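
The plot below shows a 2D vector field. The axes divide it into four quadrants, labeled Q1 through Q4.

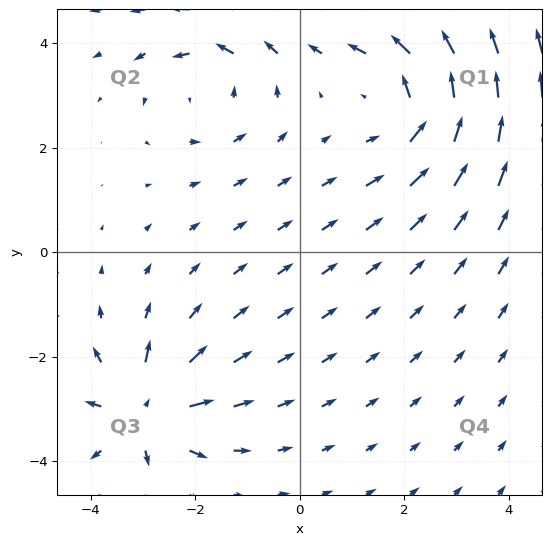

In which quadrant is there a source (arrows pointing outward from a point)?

The source sits at approximately (-3.0, -3.1), which lies in quadrant Q3. The divergence there is about +5, positive as expected for a source.

Q3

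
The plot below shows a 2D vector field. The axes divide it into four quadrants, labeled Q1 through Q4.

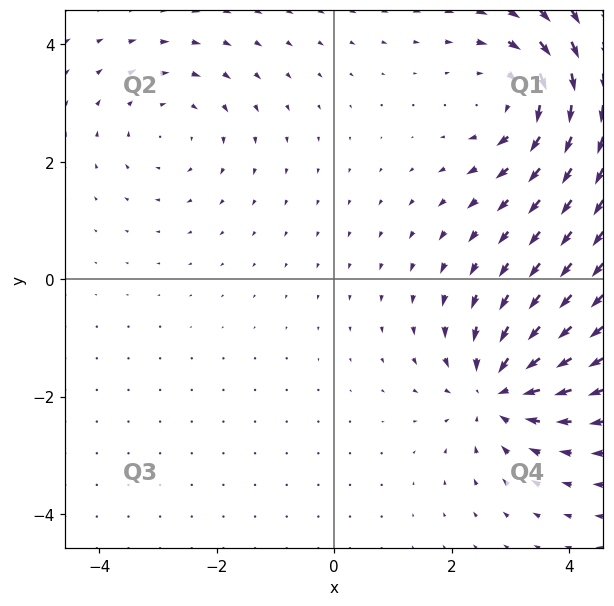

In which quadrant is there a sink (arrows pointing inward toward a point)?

The sink sits at approximately (2.8, -1.9), which lies in quadrant Q4. The divergence there is about -5, negative as expected for a sink.

Q4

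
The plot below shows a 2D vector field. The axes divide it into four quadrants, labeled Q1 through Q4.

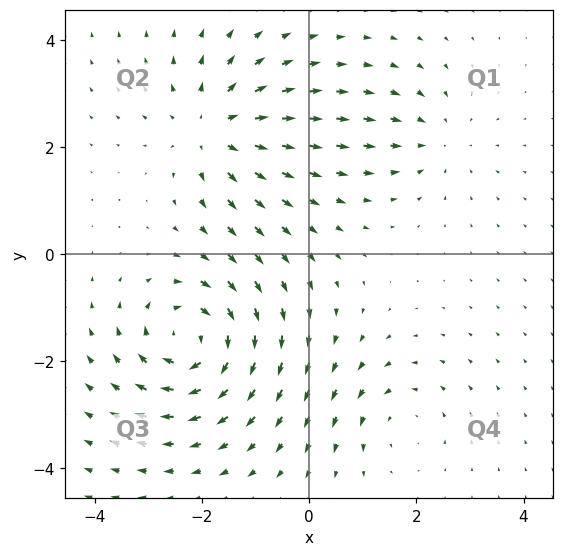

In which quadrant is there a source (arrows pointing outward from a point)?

The source sits at approximately (-1.8, 2.3), which lies in quadrant Q2. The divergence there is about +4, positive as expected for a source.

Q2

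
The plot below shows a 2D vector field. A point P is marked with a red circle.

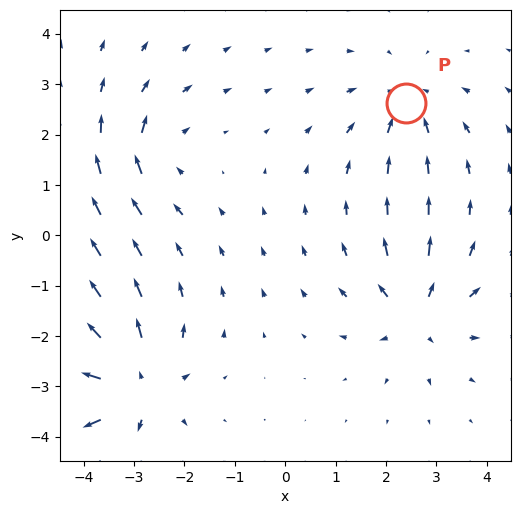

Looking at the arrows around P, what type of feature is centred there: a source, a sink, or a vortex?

At P (2.4, 2.6) the arrows converge inward. Divergence about -3, curl ≈0 — negative divergence with near-zero curl is a sink.

sink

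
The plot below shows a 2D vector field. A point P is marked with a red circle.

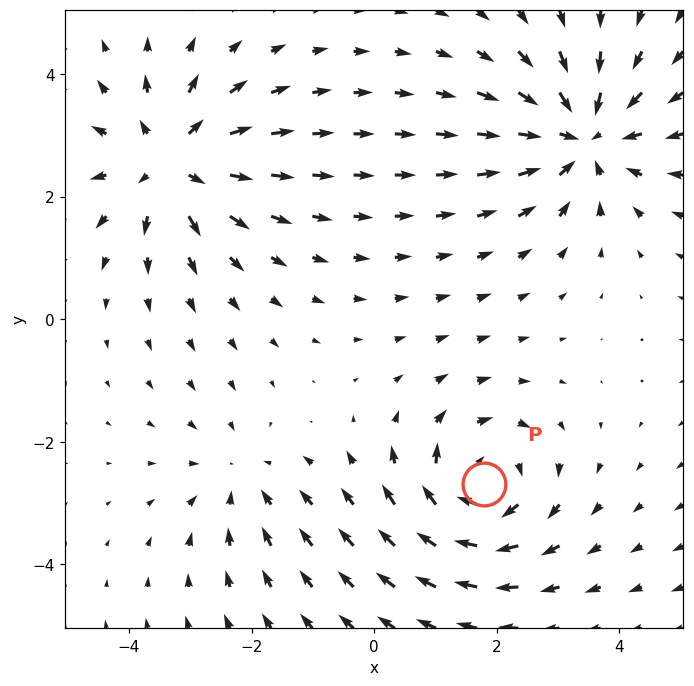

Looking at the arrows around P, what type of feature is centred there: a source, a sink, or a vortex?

vortex

At P (1.8, -2.7) the arrows circulate clockwise. Divergence ≈0, curl about -5 — near-zero divergence with nonzero curl is a vortex.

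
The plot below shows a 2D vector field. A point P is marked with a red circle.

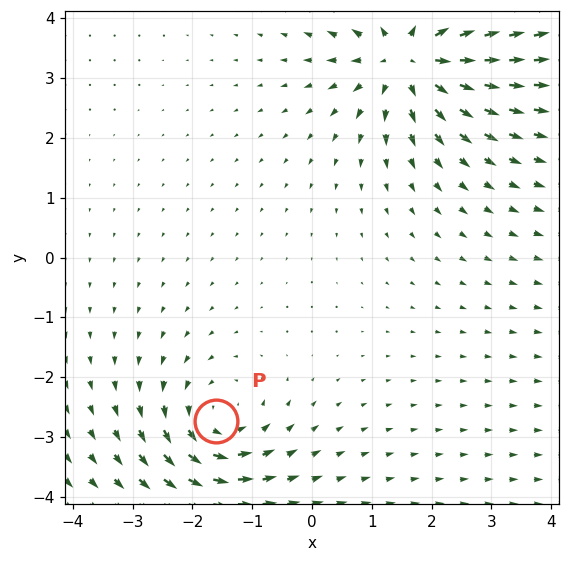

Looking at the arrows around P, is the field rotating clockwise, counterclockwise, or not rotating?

counterclockwise

Near P at (-1.6, -2.7) the arrows circulate counterclockwise. The curl (z-component) there is about +3; positive curl means counterclockwise rotation.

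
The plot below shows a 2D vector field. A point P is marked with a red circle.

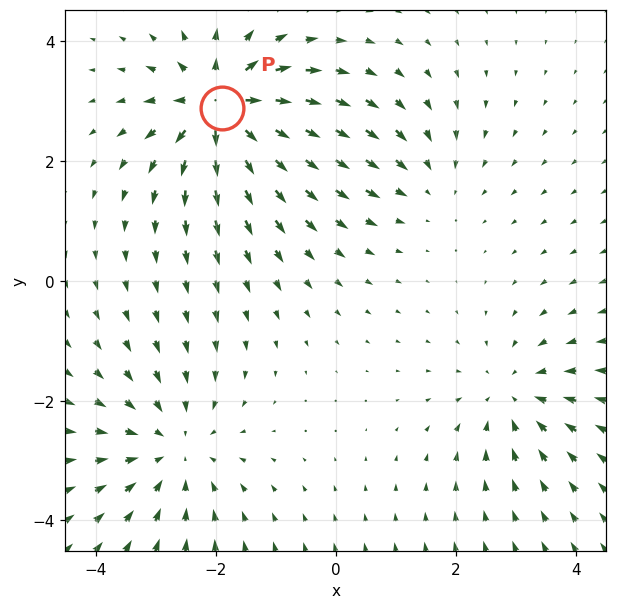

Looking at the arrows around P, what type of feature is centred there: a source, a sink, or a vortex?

source

At P (-1.9, 2.9) the arrows spread outward. Divergence about +7, curl ≈0 — positive divergence with near-zero curl is a source.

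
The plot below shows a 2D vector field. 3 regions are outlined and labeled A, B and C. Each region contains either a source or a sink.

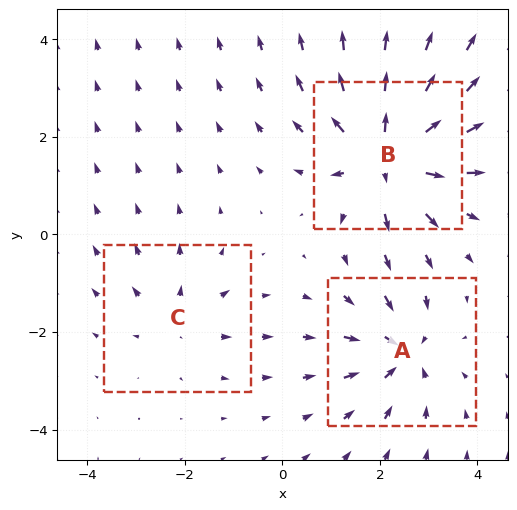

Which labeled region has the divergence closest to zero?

Divergence at each region's feature centre — A: about -4, B: about +5, C: about +2. Region C is closest to zero.

C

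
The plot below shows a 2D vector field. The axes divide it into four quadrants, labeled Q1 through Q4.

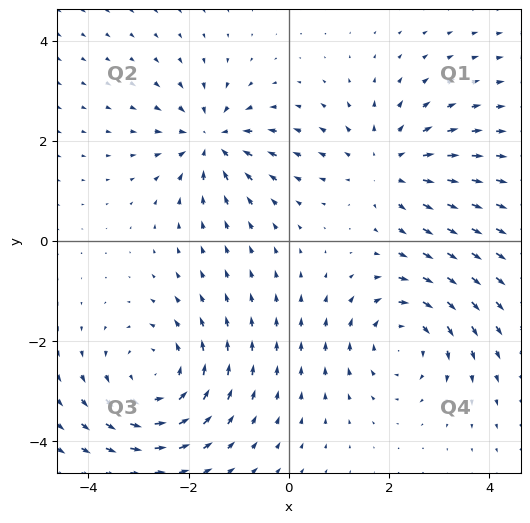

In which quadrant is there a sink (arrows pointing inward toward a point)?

Q2

The sink sits at approximately (-1.5, 2.0), which lies in quadrant Q2. The divergence there is about -5, negative as expected for a sink.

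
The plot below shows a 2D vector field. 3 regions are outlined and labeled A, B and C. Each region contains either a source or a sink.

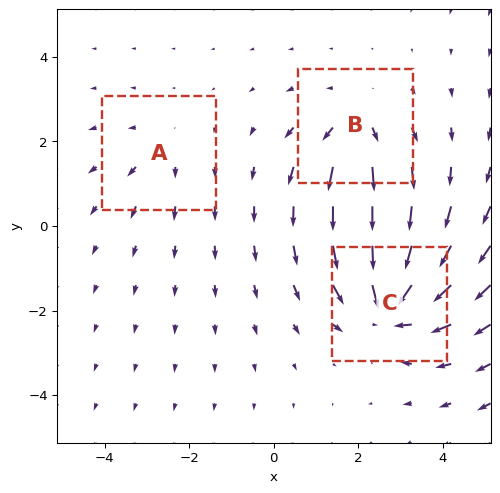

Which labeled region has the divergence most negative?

Divergence at each region's feature centre — A: about +2, B: about +4, C: about -6. Region C is most negative.

C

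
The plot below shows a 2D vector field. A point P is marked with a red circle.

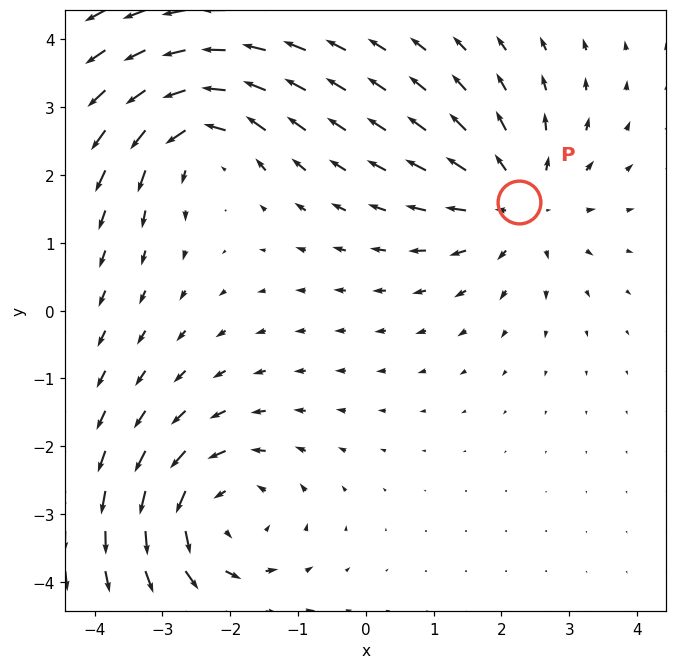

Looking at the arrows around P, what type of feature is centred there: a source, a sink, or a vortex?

At P (2.3, 1.6) the arrows spread outward. Divergence about +3, curl ≈0 — positive divergence with near-zero curl is a source.

source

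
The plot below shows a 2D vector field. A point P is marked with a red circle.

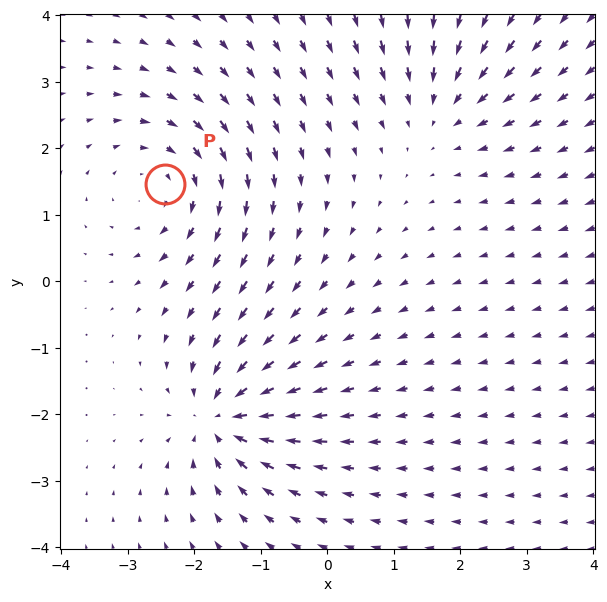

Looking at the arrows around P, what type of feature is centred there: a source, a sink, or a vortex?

vortex

At P (-2.4, 1.5) the arrows circulate clockwise. Divergence ≈0, curl about -4 — near-zero divergence with nonzero curl is a vortex.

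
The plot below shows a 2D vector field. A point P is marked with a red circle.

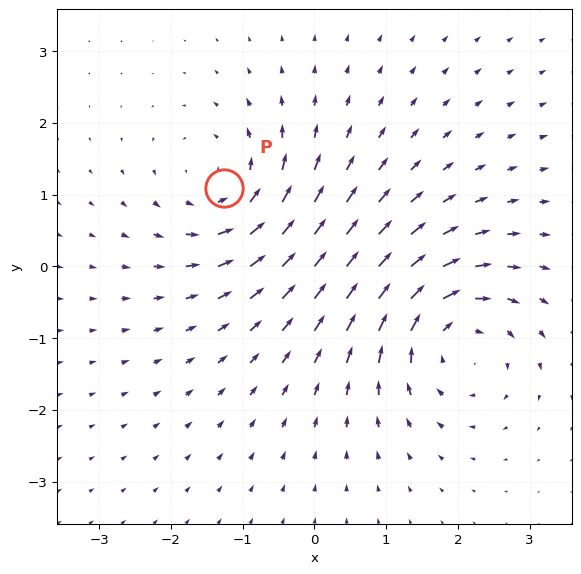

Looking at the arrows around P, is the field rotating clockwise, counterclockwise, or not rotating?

counterclockwise

Near P at (-1.3, 1.1) the arrows circulate counterclockwise. The curl (z-component) there is about +4; positive curl means counterclockwise rotation.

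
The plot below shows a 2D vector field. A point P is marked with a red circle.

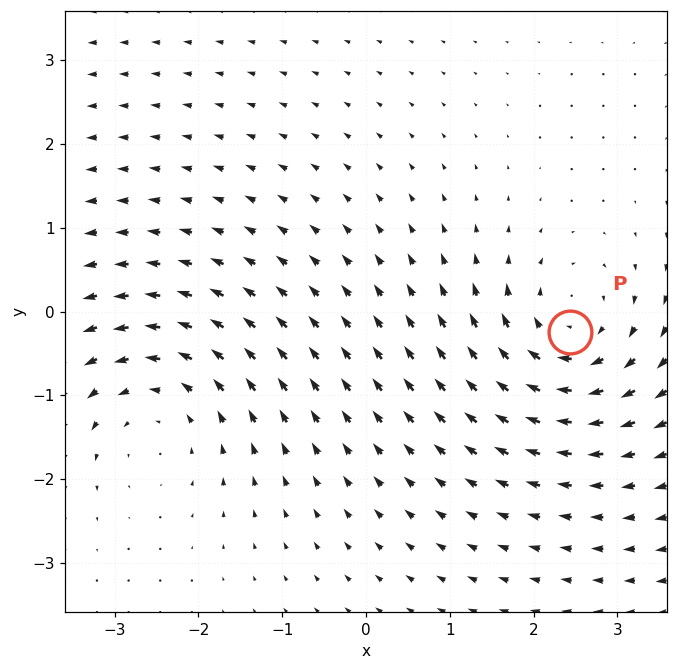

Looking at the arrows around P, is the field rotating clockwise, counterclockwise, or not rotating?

clockwise

Near P at (2.4, -0.2) the arrows circulate clockwise. The curl (z-component) there is about -4; negative curl means clockwise rotation.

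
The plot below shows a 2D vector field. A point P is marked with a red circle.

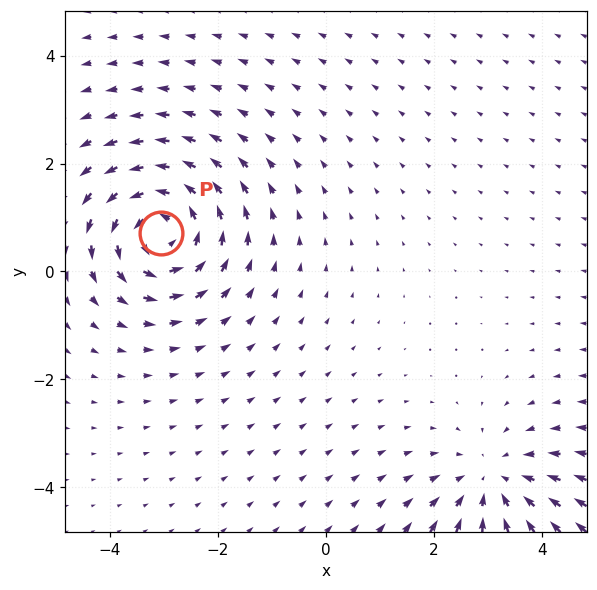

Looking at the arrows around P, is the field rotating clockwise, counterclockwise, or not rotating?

Near P at (-3.0, 0.7) the arrows circulate counterclockwise. The curl (z-component) there is about +6; positive curl means counterclockwise rotation.

counterclockwise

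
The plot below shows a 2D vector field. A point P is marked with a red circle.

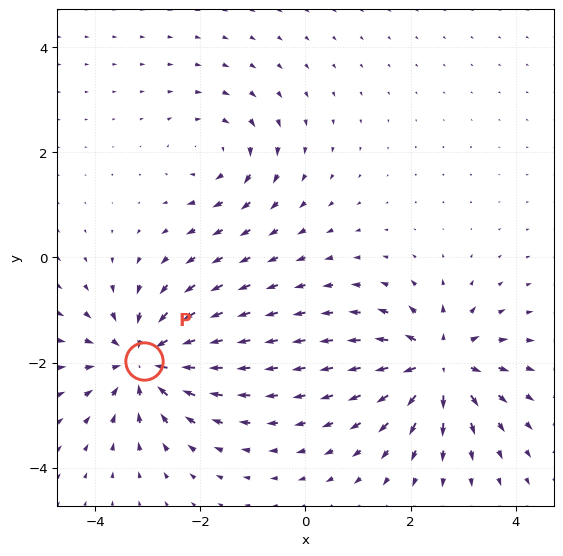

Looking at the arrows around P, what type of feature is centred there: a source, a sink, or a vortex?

sink

At P (-3.1, -2.0) the arrows converge inward. Divergence about -5, curl ≈0 — negative divergence with near-zero curl is a sink.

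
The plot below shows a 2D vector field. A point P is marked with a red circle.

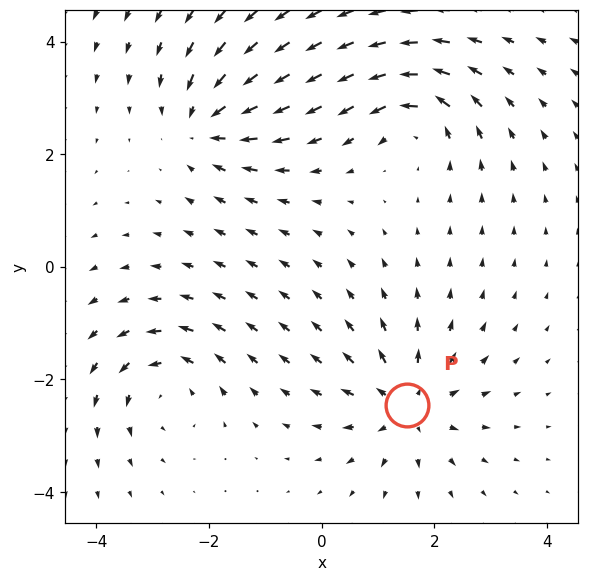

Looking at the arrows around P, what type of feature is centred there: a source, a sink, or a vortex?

source

At P (1.5, -2.5) the arrows spread outward. Divergence about +5, curl ≈0 — positive divergence with near-zero curl is a source.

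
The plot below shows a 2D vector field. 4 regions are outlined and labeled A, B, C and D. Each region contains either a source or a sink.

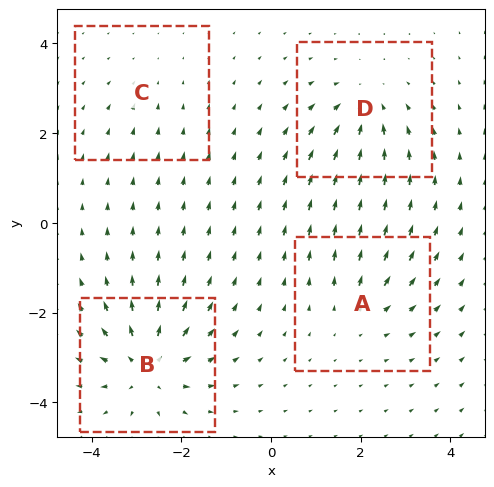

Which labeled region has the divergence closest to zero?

Divergence at each region's feature centre — A: about +4, B: about +7, C: about -2, D: about -5. Region C is closest to zero.

C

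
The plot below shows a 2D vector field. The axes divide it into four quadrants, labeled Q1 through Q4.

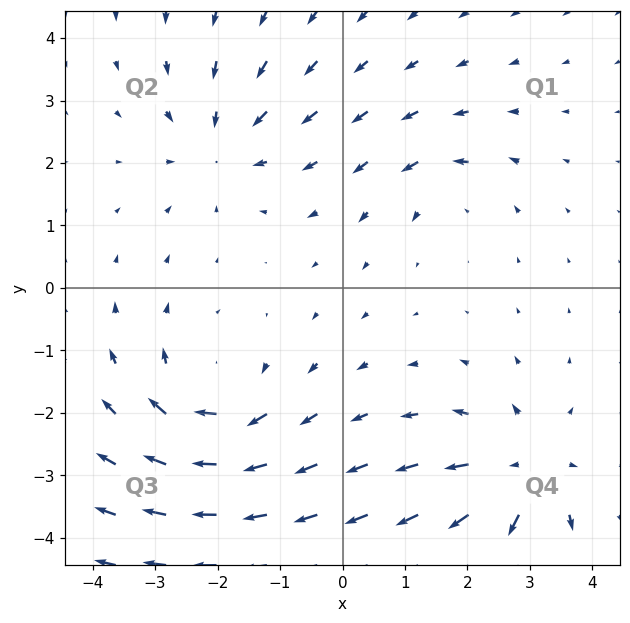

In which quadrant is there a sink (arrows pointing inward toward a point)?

Q2

The sink sits at approximately (-1.9, 2.3), which lies in quadrant Q2. The divergence there is about -3, negative as expected for a sink.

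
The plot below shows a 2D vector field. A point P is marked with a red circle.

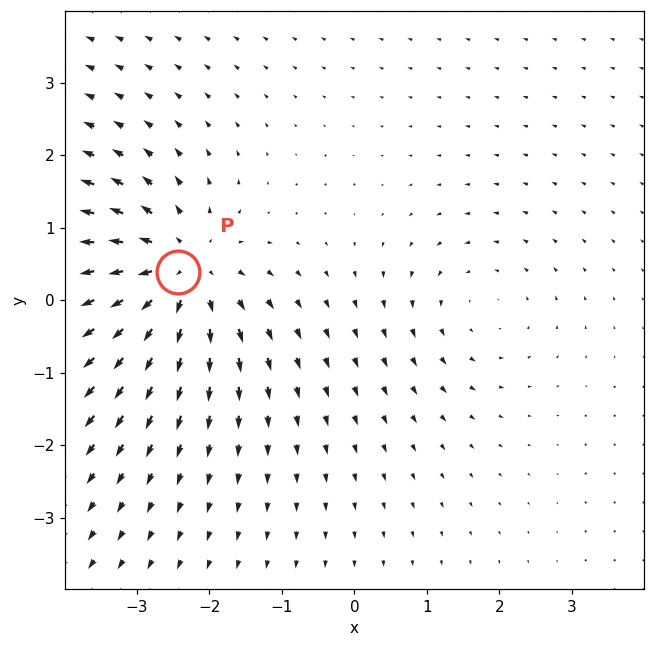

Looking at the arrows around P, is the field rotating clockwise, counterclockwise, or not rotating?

Near P at (-2.4, 0.4) the arrows show no circulation. The curl there is ≈0.

not rotating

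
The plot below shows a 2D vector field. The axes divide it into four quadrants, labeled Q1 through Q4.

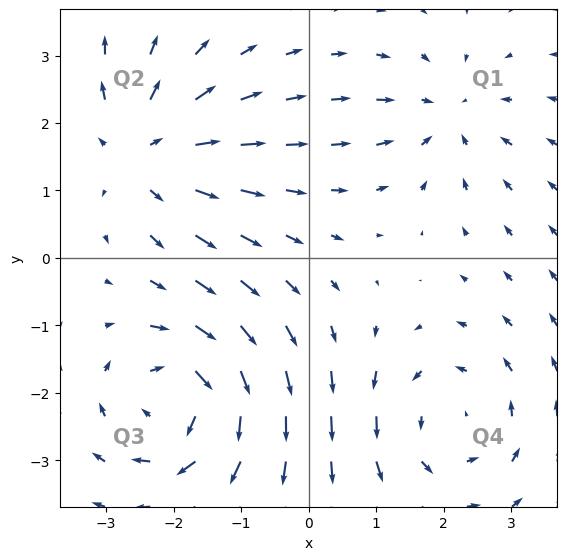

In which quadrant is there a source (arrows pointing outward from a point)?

The source sits at approximately (-2.5, 1.6), which lies in quadrant Q2. The divergence there is about +4, positive as expected for a source.

Q2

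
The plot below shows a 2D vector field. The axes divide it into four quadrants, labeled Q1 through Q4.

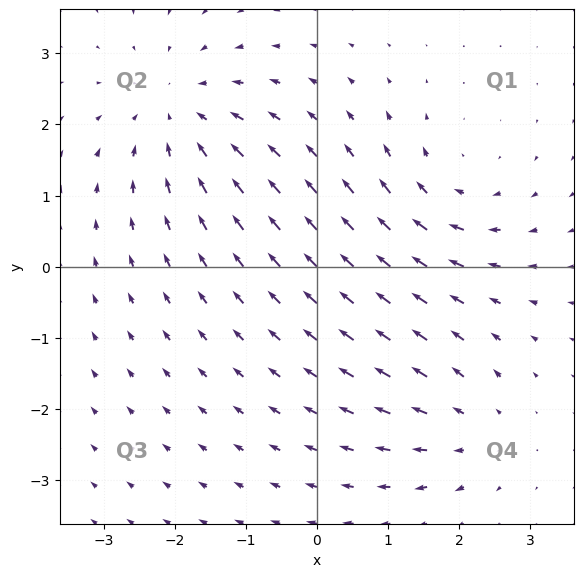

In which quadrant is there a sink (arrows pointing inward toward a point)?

Q2

The sink sits at approximately (-1.9, 2.2), which lies in quadrant Q2. The divergence there is about -4, negative as expected for a sink.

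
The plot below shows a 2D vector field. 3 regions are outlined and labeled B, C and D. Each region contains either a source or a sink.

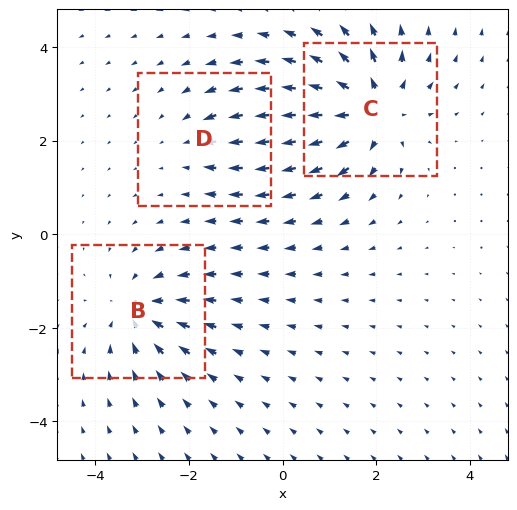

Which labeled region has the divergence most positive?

C

Divergence at each region's feature centre — B: about -3, C: about +5, D: about -2. Region C is most positive.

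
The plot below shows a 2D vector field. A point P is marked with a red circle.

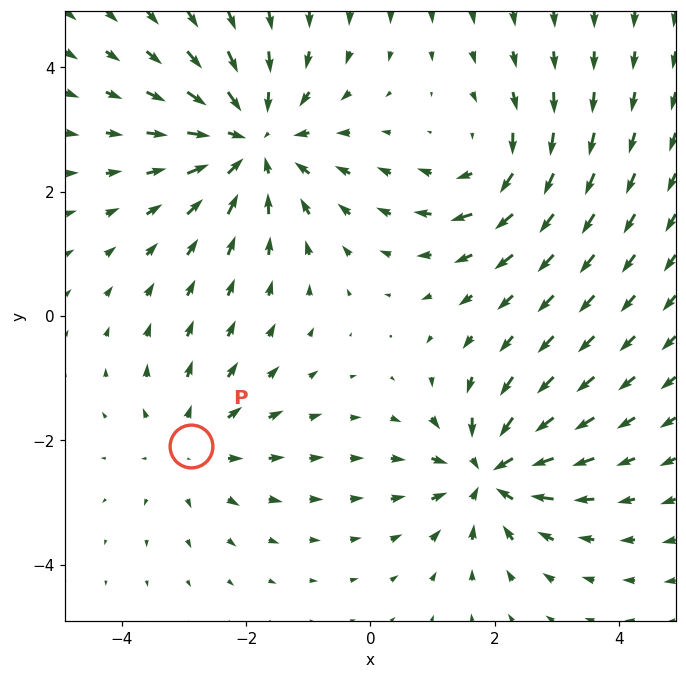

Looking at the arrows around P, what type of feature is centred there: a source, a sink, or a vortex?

At P (-2.9, -2.1) the arrows spread outward. Divergence about +3, curl ≈0 — positive divergence with near-zero curl is a source.

source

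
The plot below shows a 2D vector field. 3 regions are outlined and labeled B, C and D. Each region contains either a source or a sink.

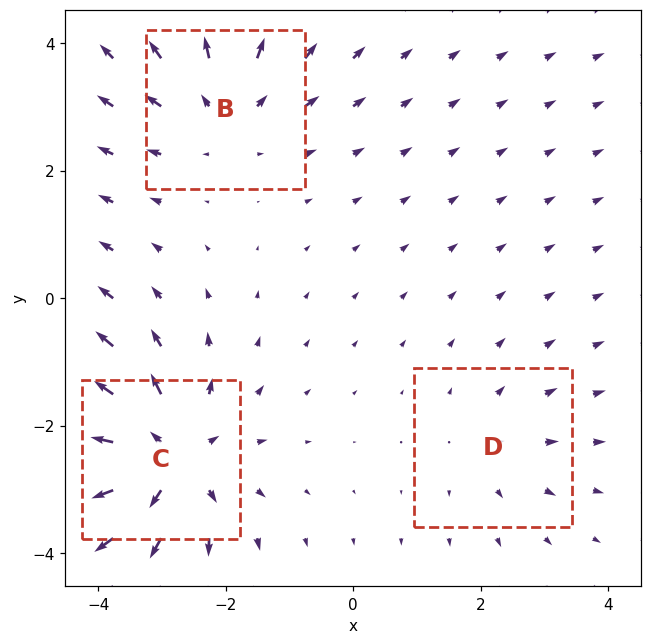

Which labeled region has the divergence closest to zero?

Divergence at each region's feature centre — B: about +3, C: about +5, D: about +2. Region D is closest to zero.

D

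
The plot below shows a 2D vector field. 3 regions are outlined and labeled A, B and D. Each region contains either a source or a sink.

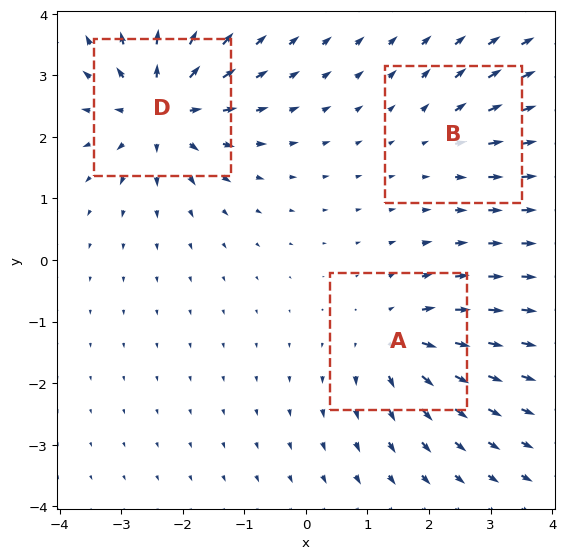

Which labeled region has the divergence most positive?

D

Divergence at each region's feature centre — A: about +4, B: about +3, D: about +6. Region D is most positive.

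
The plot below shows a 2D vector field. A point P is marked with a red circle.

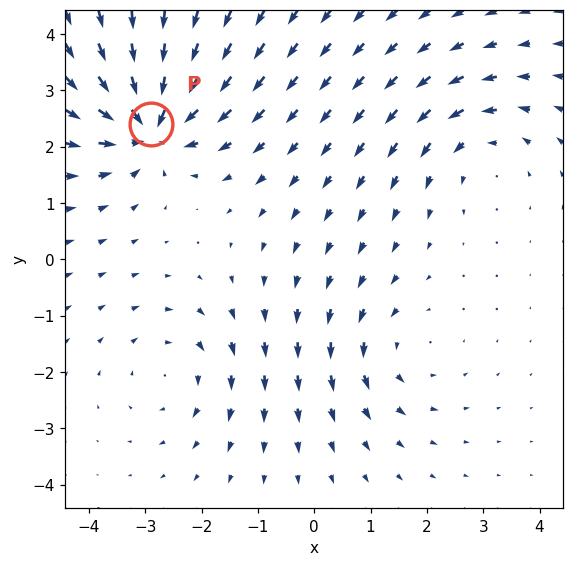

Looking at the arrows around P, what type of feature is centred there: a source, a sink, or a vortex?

sink

At P (-2.9, 2.4) the arrows converge inward. Divergence about -6, curl ≈0 — negative divergence with near-zero curl is a sink.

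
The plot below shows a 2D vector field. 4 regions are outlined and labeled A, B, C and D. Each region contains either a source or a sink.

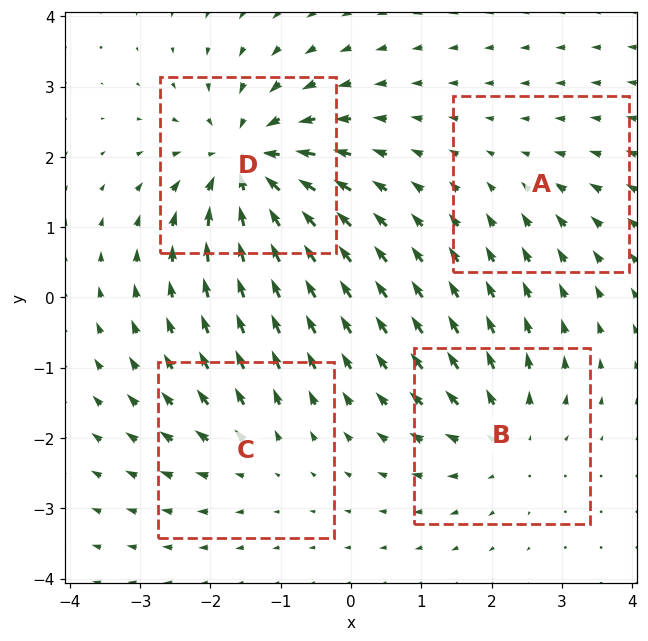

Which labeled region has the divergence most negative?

D

Divergence at each region's feature centre — A: about -2, B: about +5, C: about +3, D: about -8. Region D is most negative.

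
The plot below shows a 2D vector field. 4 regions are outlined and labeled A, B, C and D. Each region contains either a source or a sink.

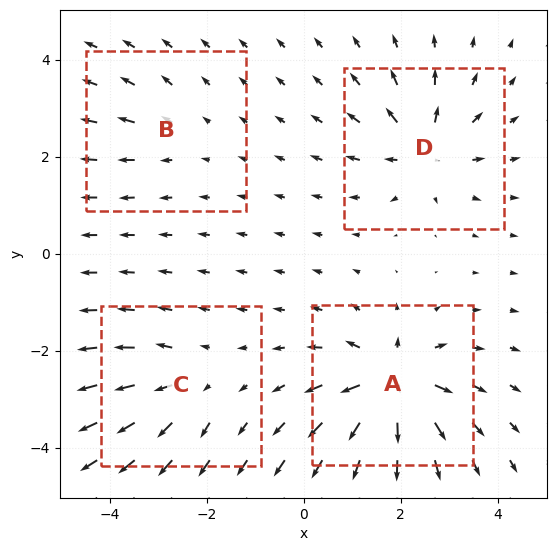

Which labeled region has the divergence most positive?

Divergence at each region's feature centre — A: about +9, B: about +3, C: about +4, D: about +6. Region A is most positive.

A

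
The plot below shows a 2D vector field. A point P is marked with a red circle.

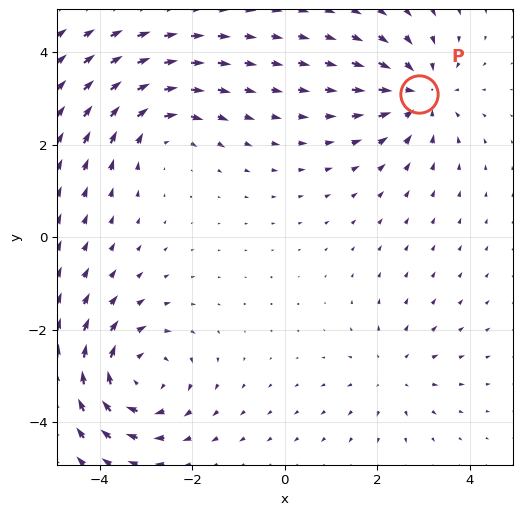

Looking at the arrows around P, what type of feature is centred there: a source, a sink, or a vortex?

At P (2.9, 3.1) the arrows converge inward. Divergence about -4, curl ≈0 — negative divergence with near-zero curl is a sink.

sink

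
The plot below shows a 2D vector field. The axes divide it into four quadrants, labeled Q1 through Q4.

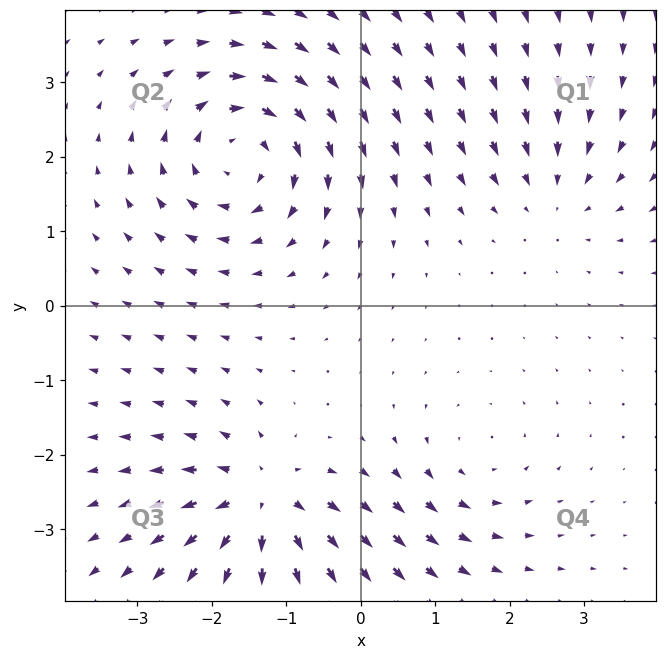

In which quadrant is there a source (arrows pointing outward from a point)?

Q3

The source sits at approximately (-1.3, -2.7), which lies in quadrant Q3. The divergence there is about +6, positive as expected for a source.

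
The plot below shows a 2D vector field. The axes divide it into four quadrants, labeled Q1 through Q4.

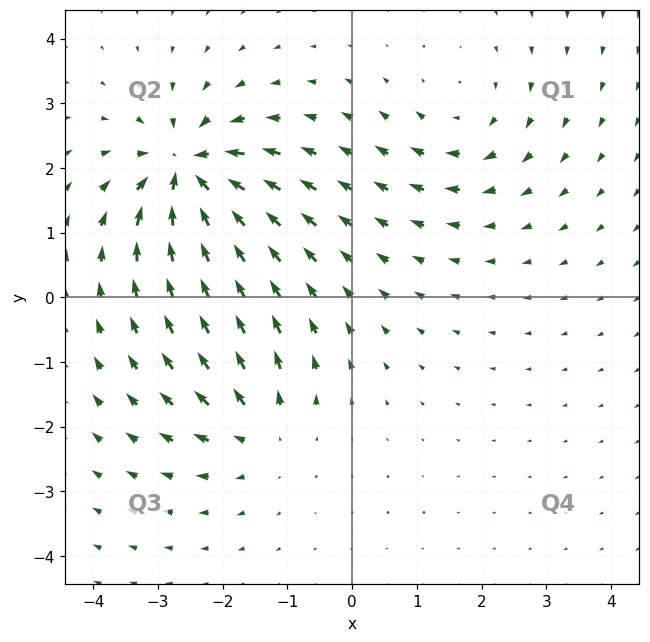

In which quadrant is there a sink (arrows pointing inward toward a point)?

The sink sits at approximately (-2.5, 2.0), which lies in quadrant Q2. The divergence there is about -6, negative as expected for a sink.

Q2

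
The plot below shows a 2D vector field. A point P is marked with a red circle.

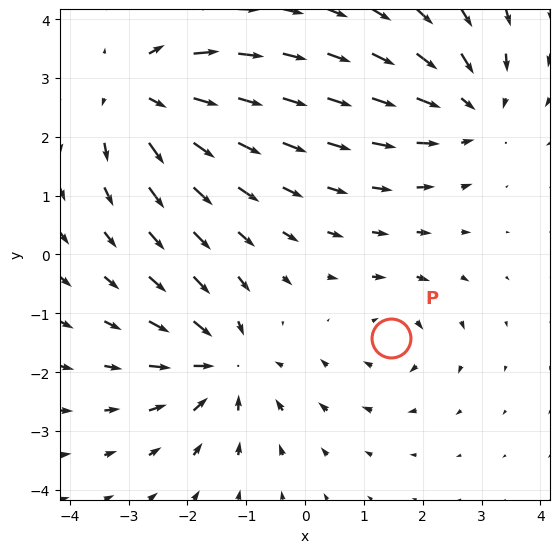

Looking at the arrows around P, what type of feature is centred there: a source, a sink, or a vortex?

vortex

At P (1.5, -1.4) the arrows circulate clockwise. Divergence ≈0, curl about -4 — near-zero divergence with nonzero curl is a vortex.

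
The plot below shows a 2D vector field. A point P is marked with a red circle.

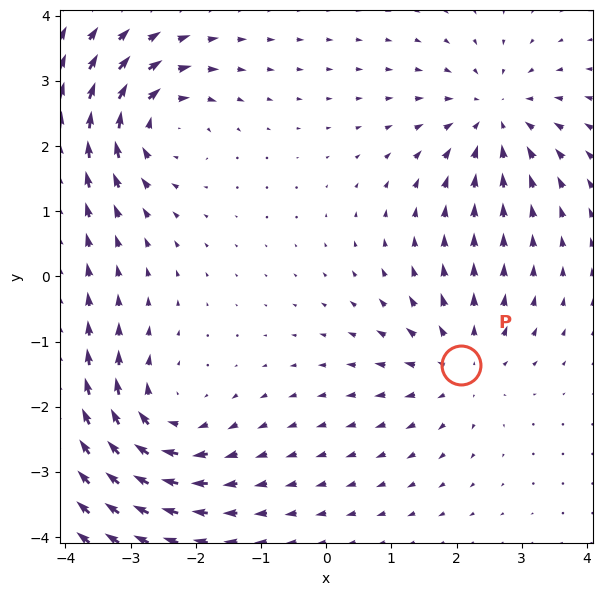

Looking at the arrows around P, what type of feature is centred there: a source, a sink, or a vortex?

At P (2.1, -1.4) the arrows spread outward. Divergence about +4, curl ≈0 — positive divergence with near-zero curl is a source.

source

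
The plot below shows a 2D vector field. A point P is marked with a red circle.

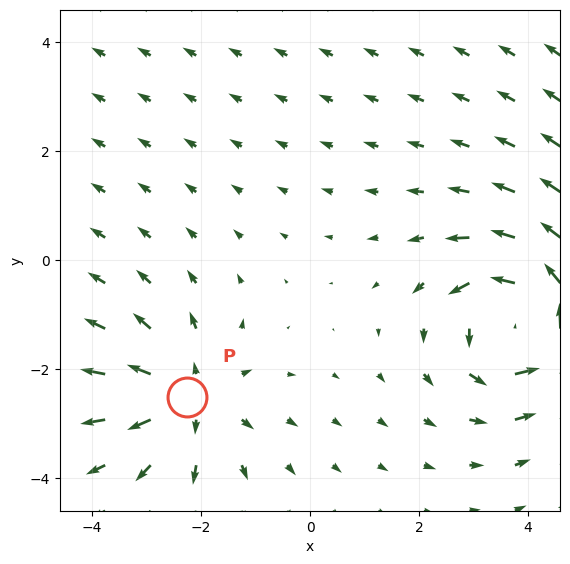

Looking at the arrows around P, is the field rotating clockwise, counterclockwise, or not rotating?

Near P at (-2.3, -2.5) the arrows show no circulation. The curl there is ≈0.

not rotating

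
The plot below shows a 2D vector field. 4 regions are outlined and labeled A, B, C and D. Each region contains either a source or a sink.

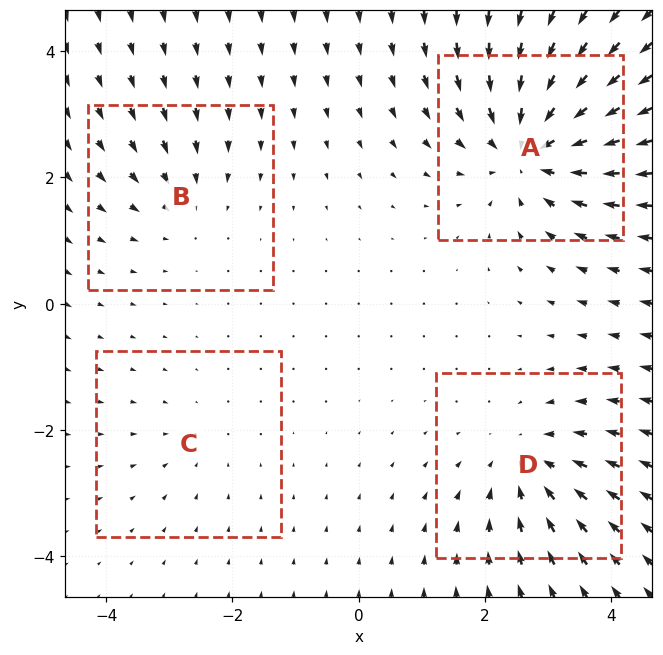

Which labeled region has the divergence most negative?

Divergence at each region's feature centre — A: about -7, B: about -3, C: about -2, D: about -5. Region A is most negative.

A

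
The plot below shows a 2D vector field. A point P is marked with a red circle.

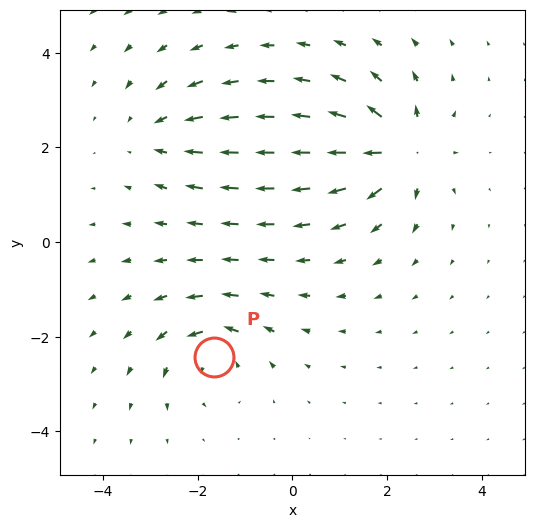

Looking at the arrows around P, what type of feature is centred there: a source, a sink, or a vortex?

vortex

At P (-1.7, -2.4) the arrows circulate counterclockwise. Divergence ≈0, curl about +4 — near-zero divergence with nonzero curl is a vortex.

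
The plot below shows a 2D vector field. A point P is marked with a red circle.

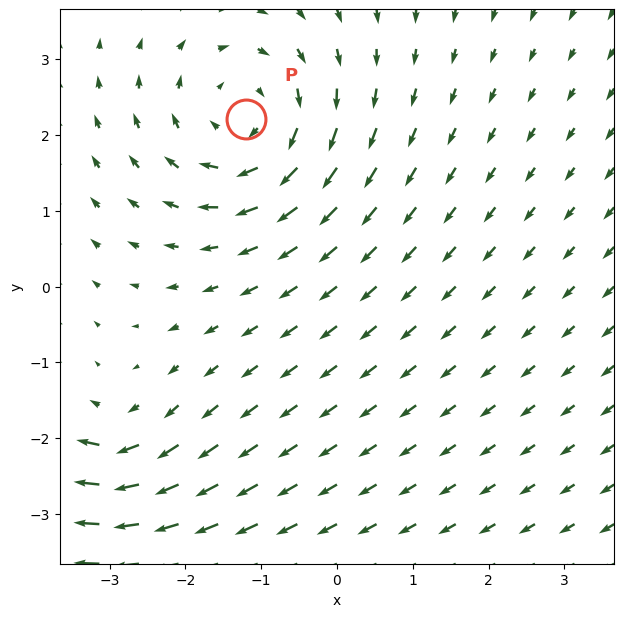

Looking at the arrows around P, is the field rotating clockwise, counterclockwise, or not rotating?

Near P at (-1.2, 2.2) the arrows circulate clockwise. The curl (z-component) there is about -3; negative curl means clockwise rotation.

clockwise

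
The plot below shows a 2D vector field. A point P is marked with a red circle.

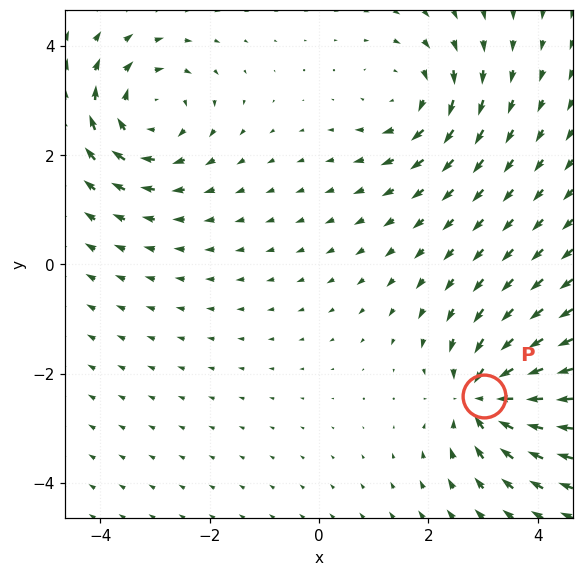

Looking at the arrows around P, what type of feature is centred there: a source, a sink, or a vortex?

sink

At P (3.0, -2.4) the arrows converge inward. Divergence about -6, curl ≈0 — negative divergence with near-zero curl is a sink.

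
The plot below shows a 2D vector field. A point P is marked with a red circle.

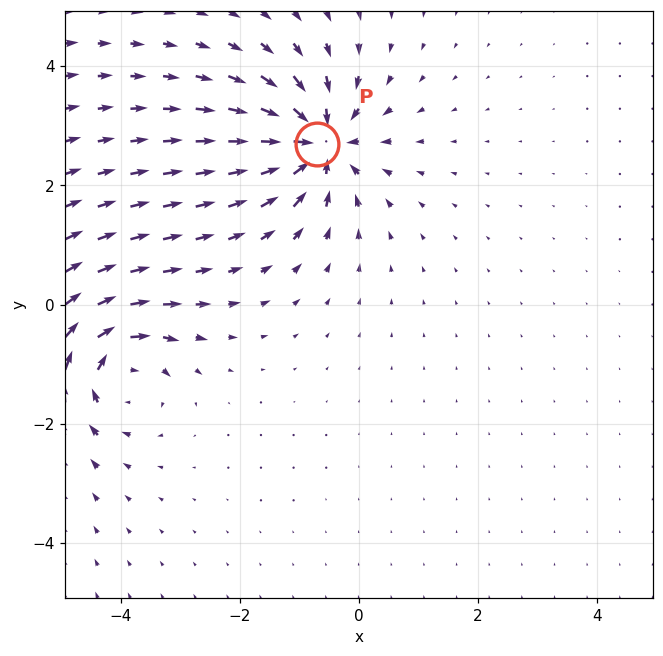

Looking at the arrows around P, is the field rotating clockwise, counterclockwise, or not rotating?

Near P at (-0.7, 2.7) the arrows show no circulation. The curl there is ≈0.

not rotating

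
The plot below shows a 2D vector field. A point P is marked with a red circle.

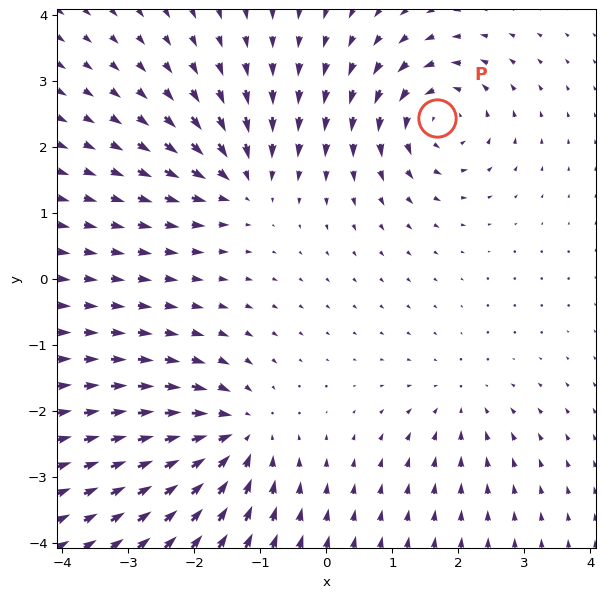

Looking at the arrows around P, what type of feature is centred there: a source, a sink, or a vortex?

At P (1.7, 2.4) the arrows circulate counterclockwise. Divergence ≈0, curl about +6 — near-zero divergence with nonzero curl is a vortex.

vortex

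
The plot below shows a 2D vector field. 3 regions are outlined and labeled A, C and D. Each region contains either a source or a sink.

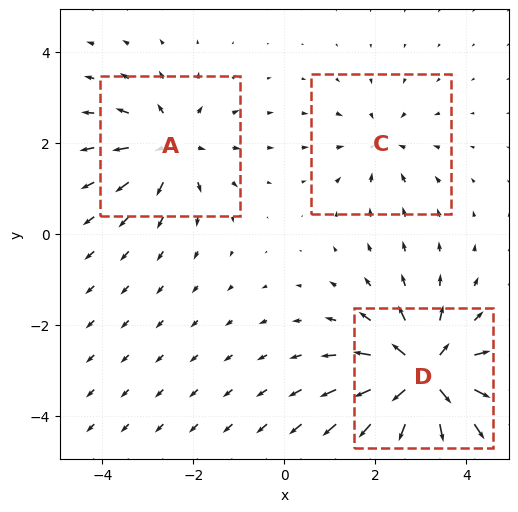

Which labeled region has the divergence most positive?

D

Divergence at each region's feature centre — A: about +4, C: about -2, D: about +6. Region D is most positive.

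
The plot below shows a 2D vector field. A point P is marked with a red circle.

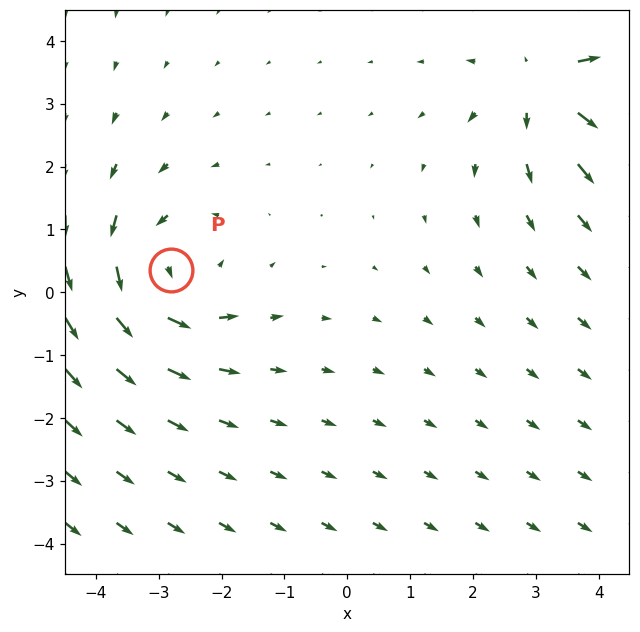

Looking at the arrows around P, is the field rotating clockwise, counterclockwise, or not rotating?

counterclockwise

Near P at (-2.8, 0.4) the arrows circulate counterclockwise. The curl (z-component) there is about +3; positive curl means counterclockwise rotation.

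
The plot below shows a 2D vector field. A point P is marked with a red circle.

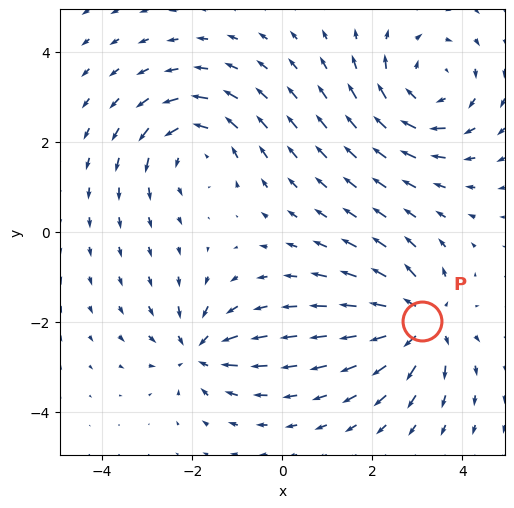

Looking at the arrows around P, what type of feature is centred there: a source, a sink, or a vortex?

At P (3.1, -2.0) the arrows spread outward. Divergence about +4, curl ≈0 — positive divergence with near-zero curl is a source.

source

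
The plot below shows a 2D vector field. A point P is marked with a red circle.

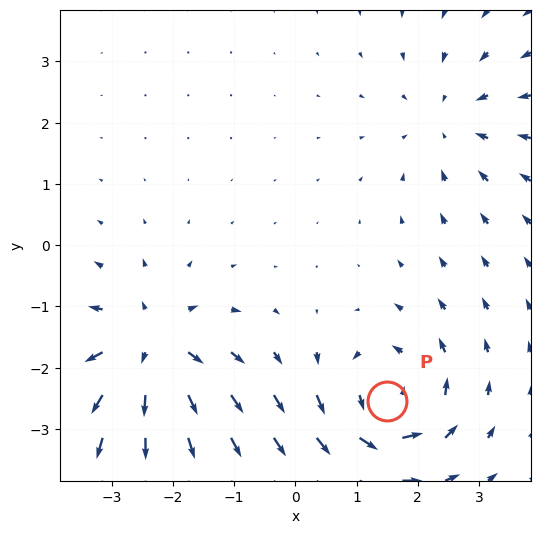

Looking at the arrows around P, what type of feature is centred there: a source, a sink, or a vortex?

vortex

At P (1.5, -2.5) the arrows circulate counterclockwise. Divergence ≈0, curl about +6 — near-zero divergence with nonzero curl is a vortex.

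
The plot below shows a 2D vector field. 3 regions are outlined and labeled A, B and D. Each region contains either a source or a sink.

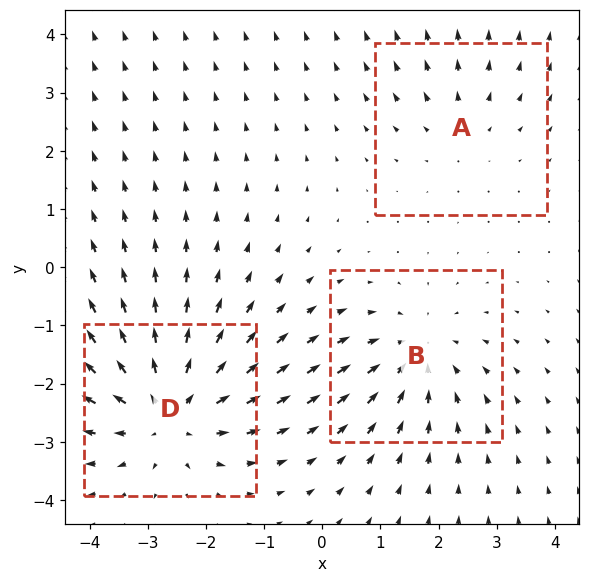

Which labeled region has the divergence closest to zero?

A

Divergence at each region's feature centre — A: about +2, B: about -3, D: about +4. Region A is closest to zero.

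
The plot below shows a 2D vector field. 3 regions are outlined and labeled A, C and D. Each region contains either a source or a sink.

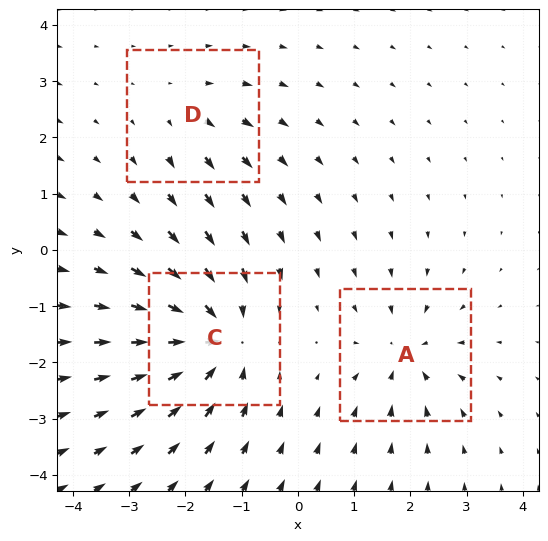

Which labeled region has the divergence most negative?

C

Divergence at each region's feature centre — A: about -4, C: about -6, D: about +2. Region C is most negative.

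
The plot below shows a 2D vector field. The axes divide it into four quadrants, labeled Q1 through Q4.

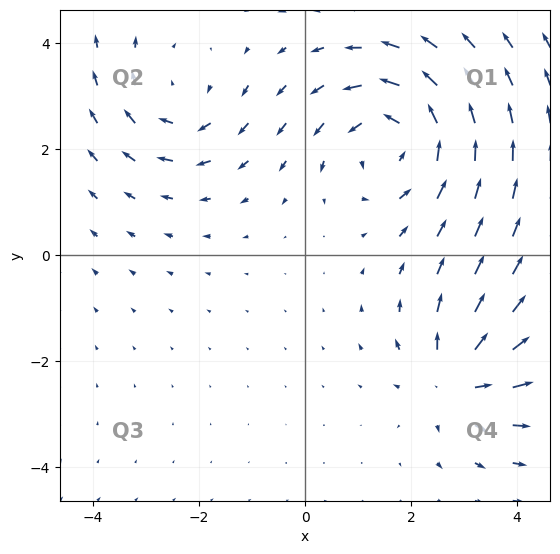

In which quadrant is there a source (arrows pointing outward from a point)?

The source sits at approximately (2.9, -2.4), which lies in quadrant Q4. The divergence there is about +4, positive as expected for a source.

Q4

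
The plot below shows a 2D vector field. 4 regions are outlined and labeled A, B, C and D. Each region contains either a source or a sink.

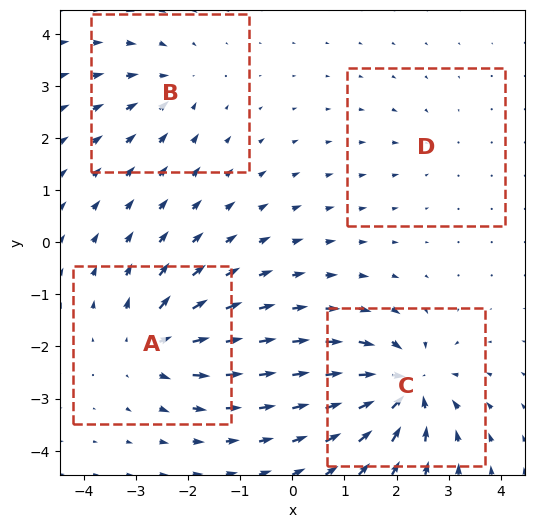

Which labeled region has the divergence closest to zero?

D

Divergence at each region's feature centre — A: about +6, B: about -4, C: about -8, D: about -2. Region D is closest to zero.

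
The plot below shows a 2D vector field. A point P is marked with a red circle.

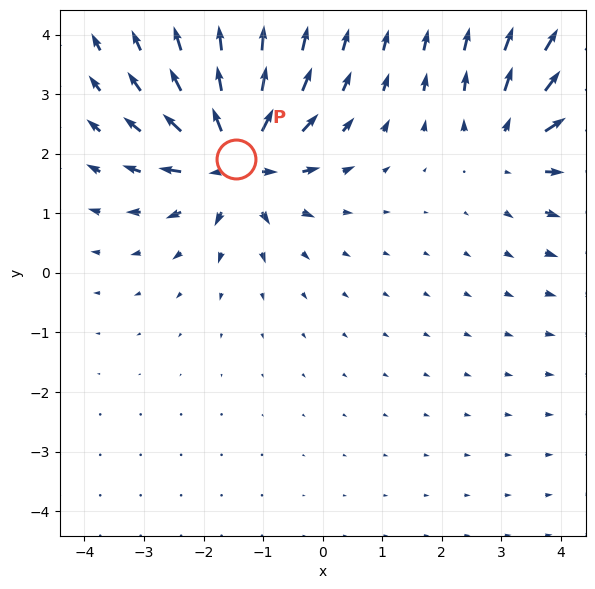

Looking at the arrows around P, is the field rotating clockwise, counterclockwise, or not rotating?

not rotating

Near P at (-1.5, 1.9) the arrows show no circulation. The curl there is ≈0.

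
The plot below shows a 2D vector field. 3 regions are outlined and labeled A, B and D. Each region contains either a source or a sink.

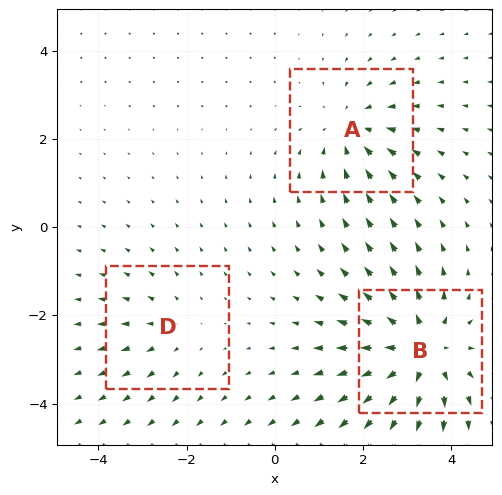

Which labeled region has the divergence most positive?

B

Divergence at each region's feature centre — A: about -3, B: about +5, D: about +2. Region B is most positive.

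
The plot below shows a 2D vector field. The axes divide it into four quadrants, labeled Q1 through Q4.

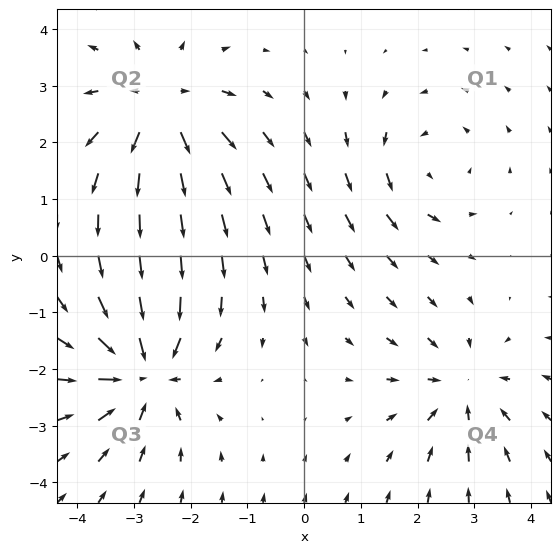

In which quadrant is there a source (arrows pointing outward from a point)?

Q2

The source sits at approximately (-2.5, 2.6), which lies in quadrant Q2. The divergence there is about +4, positive as expected for a source.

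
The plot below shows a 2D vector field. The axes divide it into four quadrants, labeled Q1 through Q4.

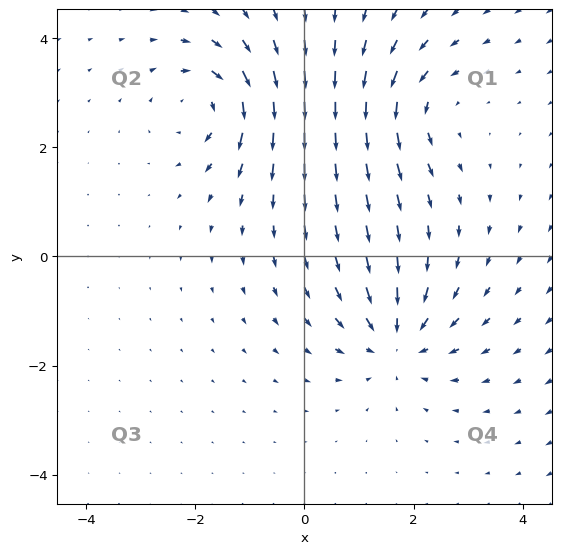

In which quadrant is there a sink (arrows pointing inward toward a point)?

The sink sits at approximately (1.7, -1.5), which lies in quadrant Q4. The divergence there is about -5, negative as expected for a sink.

Q4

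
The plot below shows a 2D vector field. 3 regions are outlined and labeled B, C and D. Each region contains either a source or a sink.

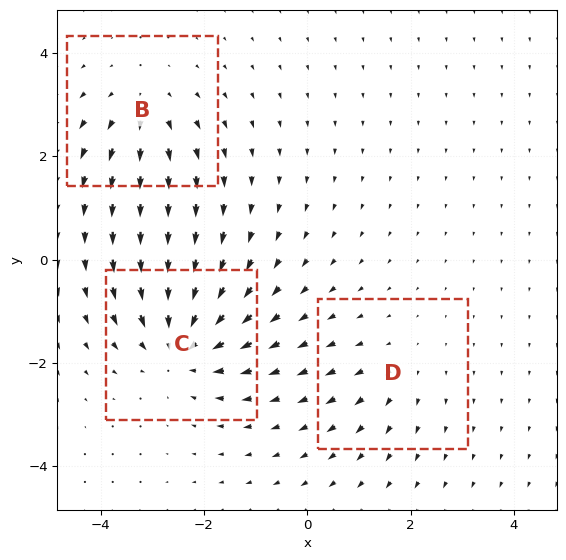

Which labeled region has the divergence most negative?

C

Divergence at each region's feature centre — B: about +3, C: about -5, D: about +2. Region C is most negative.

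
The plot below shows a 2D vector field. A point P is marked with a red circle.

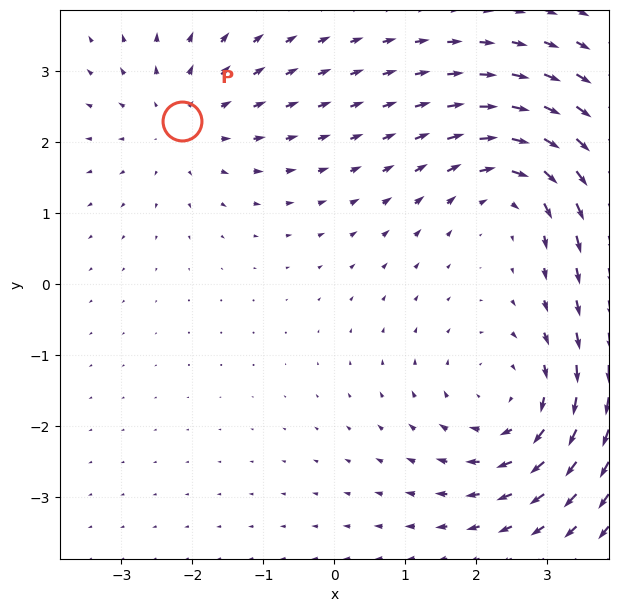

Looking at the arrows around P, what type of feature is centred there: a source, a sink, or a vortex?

At P (-2.1, 2.3) the arrows spread outward. Divergence about +3, curl ≈0 — positive divergence with near-zero curl is a source.

source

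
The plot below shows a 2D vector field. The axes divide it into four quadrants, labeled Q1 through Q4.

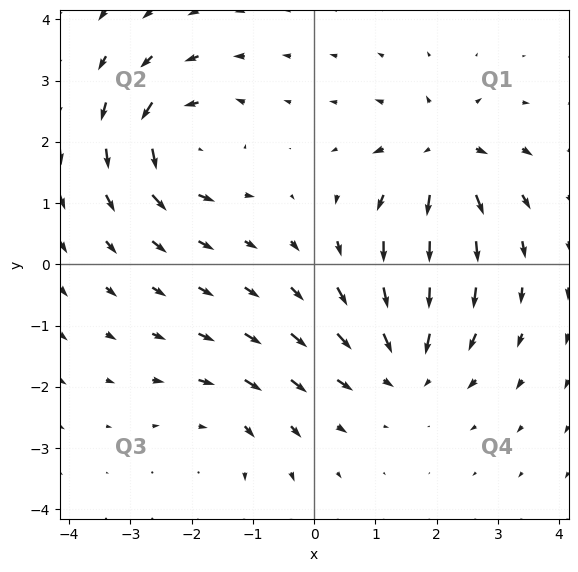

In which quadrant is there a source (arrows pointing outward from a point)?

Q1

The source sits at approximately (2.1, 1.8), which lies in quadrant Q1. The divergence there is about +6, positive as expected for a source.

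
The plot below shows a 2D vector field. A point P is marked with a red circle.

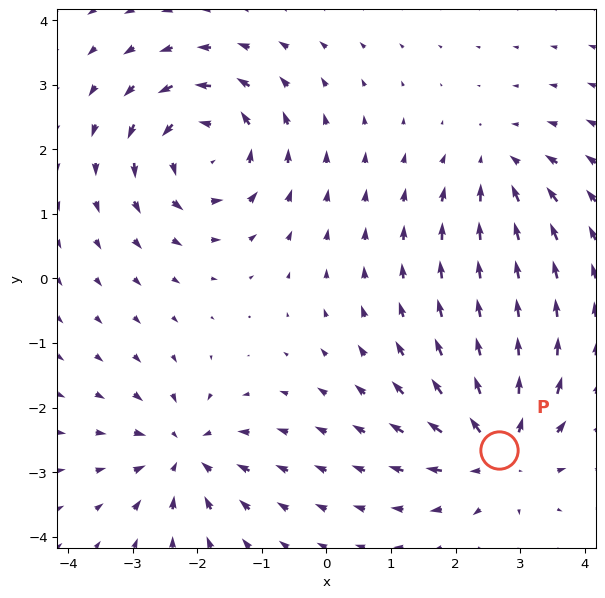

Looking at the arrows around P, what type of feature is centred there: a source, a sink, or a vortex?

source

At P (2.7, -2.7) the arrows spread outward. Divergence about +5, curl ≈0 — positive divergence with near-zero curl is a source.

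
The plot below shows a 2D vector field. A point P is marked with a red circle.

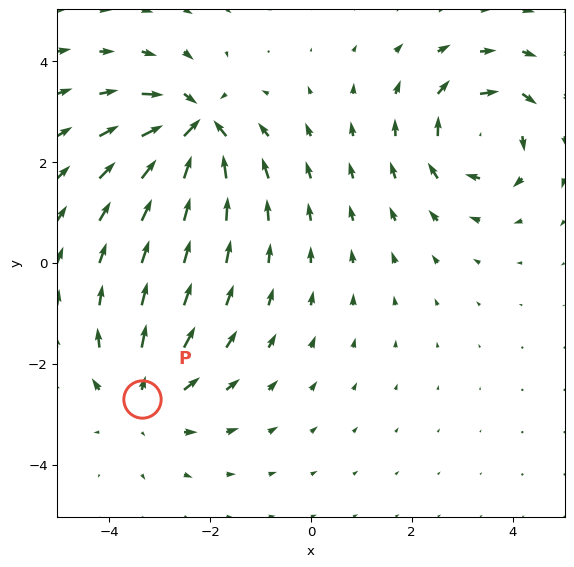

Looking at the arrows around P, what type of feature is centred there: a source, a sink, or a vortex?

At P (-3.3, -2.7) the arrows spread outward. Divergence about +3, curl ≈0 — positive divergence with near-zero curl is a source.

source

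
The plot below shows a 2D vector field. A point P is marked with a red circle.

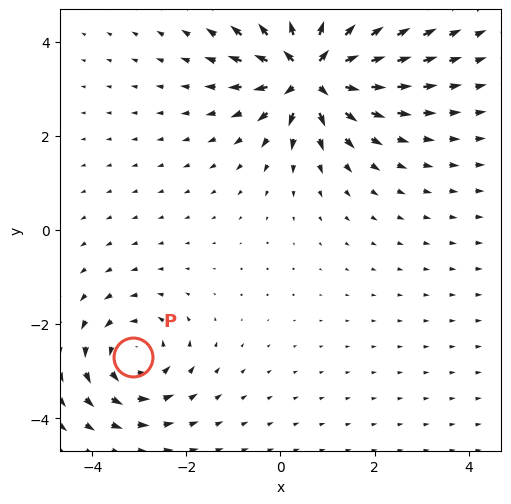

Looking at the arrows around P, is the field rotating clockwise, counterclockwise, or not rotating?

counterclockwise

Near P at (-3.1, -2.7) the arrows circulate counterclockwise. The curl (z-component) there is about +3; positive curl means counterclockwise rotation.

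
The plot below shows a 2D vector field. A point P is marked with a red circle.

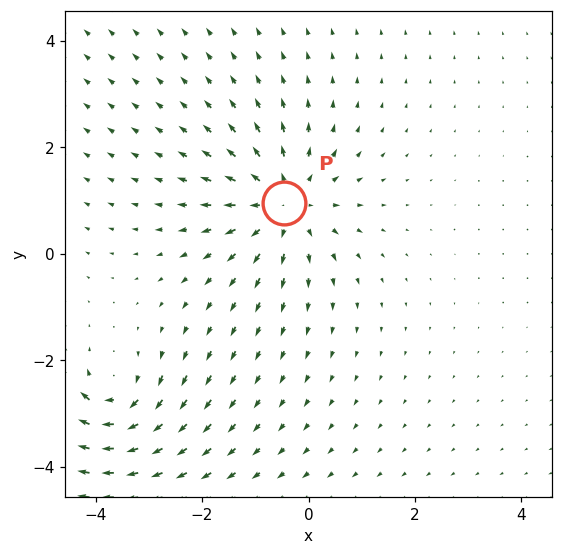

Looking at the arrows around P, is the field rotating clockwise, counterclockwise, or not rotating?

not rotating

Near P at (-0.5, 0.9) the arrows show no circulation. The curl there is ≈0.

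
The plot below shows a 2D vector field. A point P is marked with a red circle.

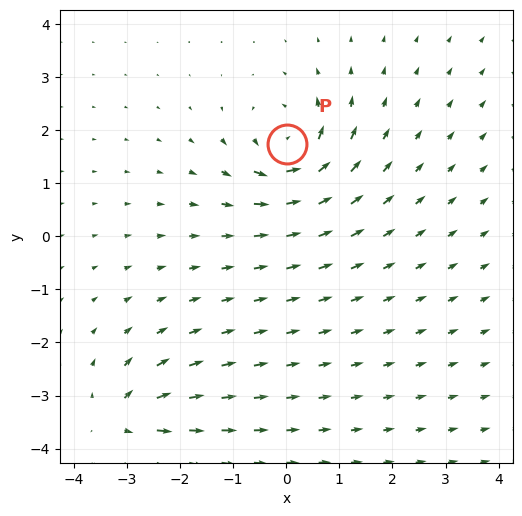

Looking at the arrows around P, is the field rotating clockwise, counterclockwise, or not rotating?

counterclockwise

Near P at (0.0, 1.7) the arrows circulate counterclockwise. The curl (z-component) there is about +6; positive curl means counterclockwise rotation.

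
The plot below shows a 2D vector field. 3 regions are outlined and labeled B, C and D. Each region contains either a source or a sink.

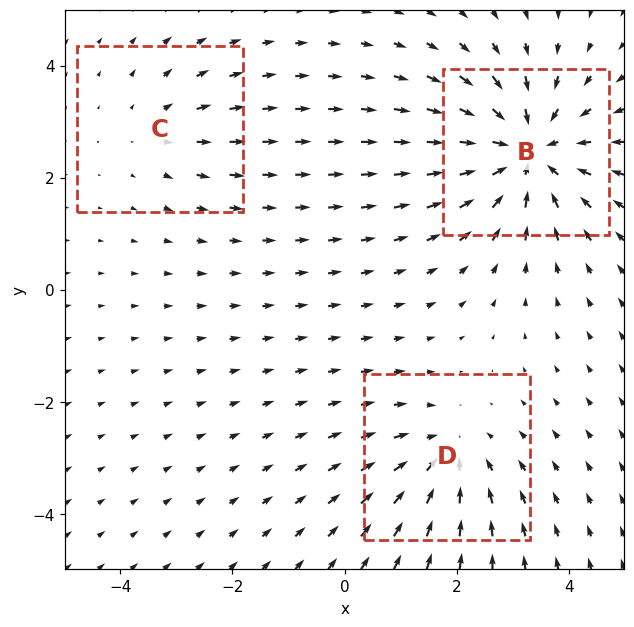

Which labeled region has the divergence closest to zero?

C

Divergence at each region's feature centre — B: about -5, C: about +2, D: about -3. Region C is closest to zero.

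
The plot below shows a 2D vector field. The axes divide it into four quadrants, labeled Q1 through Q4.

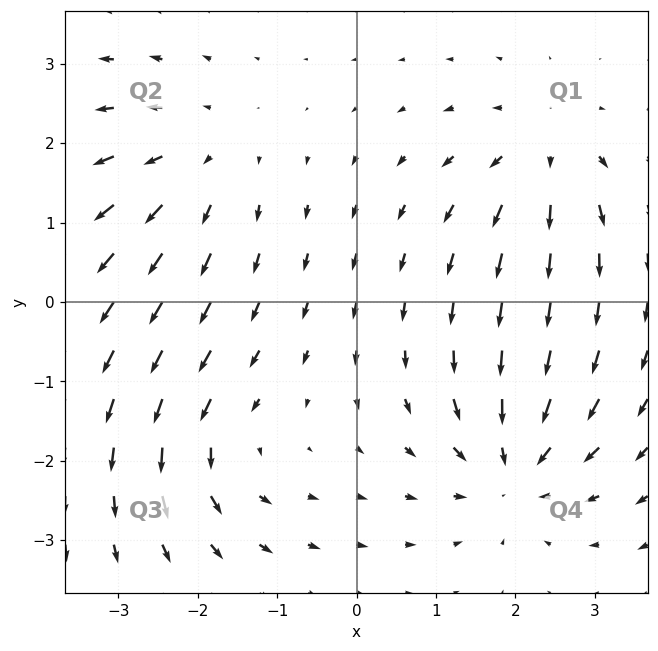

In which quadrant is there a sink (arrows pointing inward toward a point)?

Q4

The sink sits at approximately (2.0, -2.1), which lies in quadrant Q4. The divergence there is about -6, negative as expected for a sink.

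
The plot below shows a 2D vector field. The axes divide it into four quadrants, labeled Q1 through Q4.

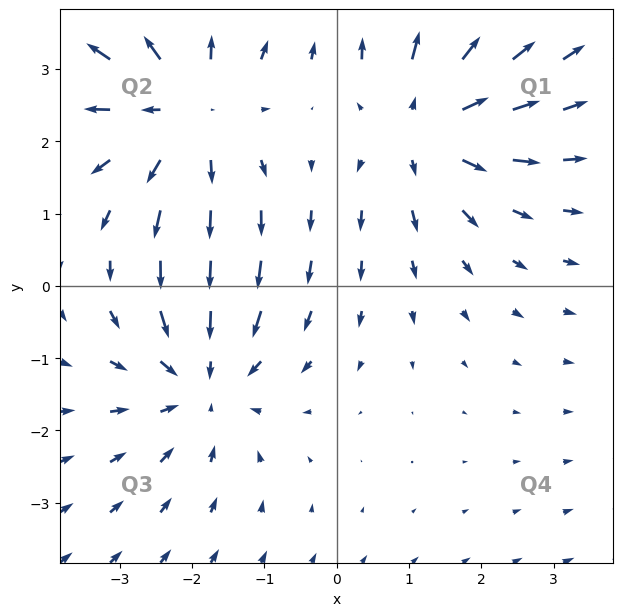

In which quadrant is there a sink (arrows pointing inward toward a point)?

The sink sits at approximately (-1.8, -1.3), which lies in quadrant Q3. The divergence there is about -3, negative as expected for a sink.

Q3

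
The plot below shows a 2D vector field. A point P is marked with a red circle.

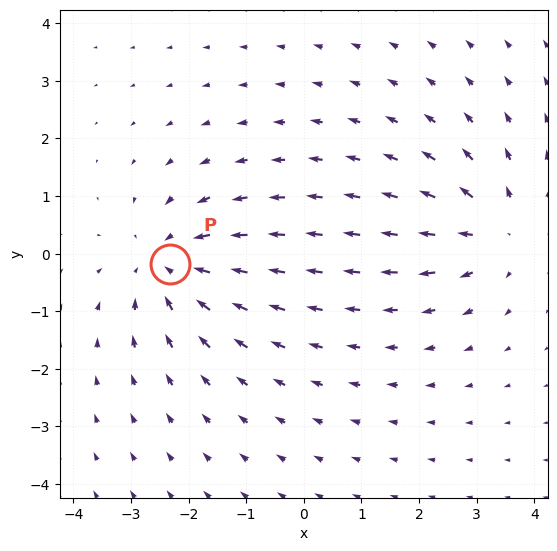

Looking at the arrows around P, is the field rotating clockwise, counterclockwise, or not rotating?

Near P at (-2.3, -0.2) the arrows show no circulation. The curl there is ≈0.

not rotating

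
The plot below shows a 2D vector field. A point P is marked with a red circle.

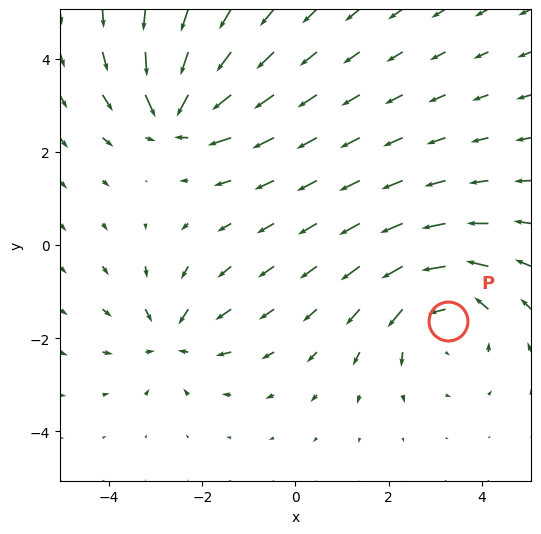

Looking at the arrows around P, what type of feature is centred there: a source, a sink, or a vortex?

vortex

At P (3.3, -1.6) the arrows circulate counterclockwise. Divergence ≈0, curl about +3 — near-zero divergence with nonzero curl is a vortex.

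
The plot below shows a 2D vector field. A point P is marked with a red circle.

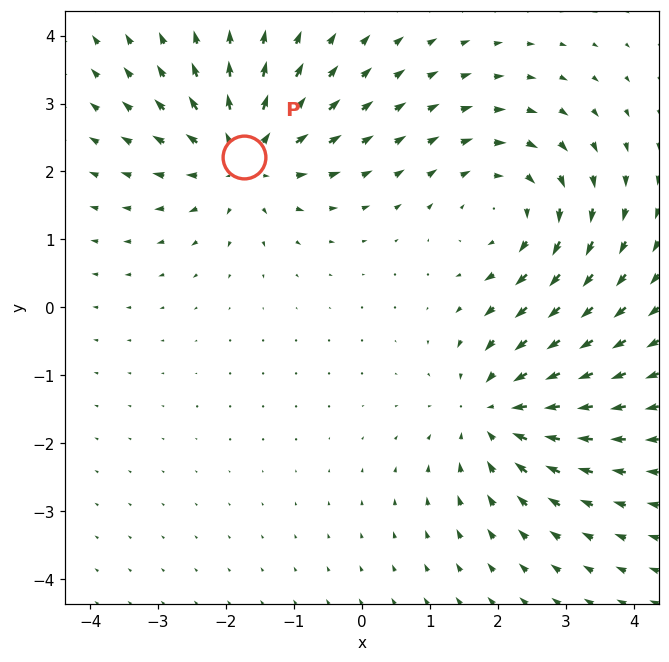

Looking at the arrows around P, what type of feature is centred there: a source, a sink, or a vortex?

At P (-1.7, 2.2) the arrows spread outward. Divergence about +5, curl ≈0 — positive divergence with near-zero curl is a source.

source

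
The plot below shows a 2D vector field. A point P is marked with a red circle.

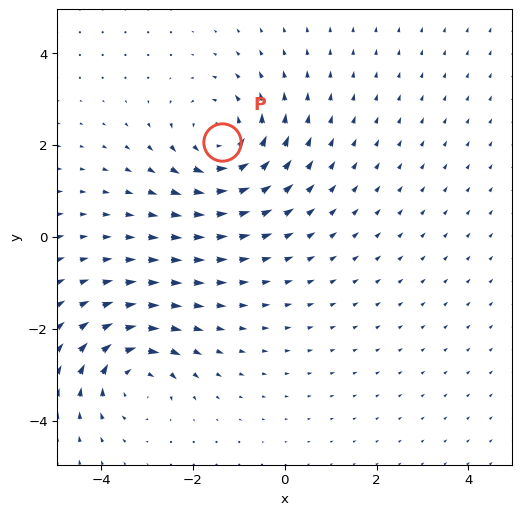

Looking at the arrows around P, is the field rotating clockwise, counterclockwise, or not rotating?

Near P at (-1.4, 2.1) the arrows circulate counterclockwise. The curl (z-component) there is about +5; positive curl means counterclockwise rotation.

counterclockwise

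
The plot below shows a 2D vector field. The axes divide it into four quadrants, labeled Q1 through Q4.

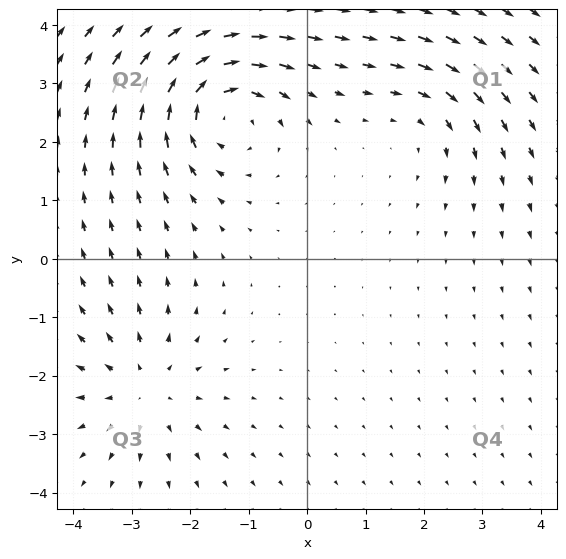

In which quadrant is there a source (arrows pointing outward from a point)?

Q3

The source sits at approximately (-2.8, -2.2), which lies in quadrant Q3. The divergence there is about +3, positive as expected for a source.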